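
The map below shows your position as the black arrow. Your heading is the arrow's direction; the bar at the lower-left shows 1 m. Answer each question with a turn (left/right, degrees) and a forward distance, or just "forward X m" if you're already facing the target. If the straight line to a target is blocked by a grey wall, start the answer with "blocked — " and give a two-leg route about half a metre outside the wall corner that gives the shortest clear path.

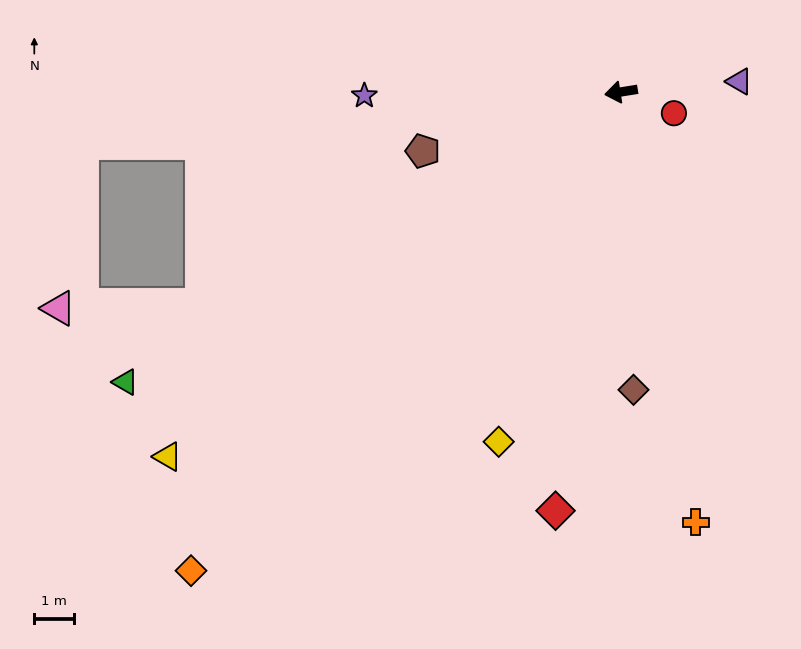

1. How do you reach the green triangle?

turn left 21°, forward 14.6 m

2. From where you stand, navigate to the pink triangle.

blocked — turn left 18°, forward 12.0 m, then turn right 25°, forward 3.6 m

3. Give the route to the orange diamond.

turn left 39°, forward 16.4 m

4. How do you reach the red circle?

turn left 149°, forward 1.4 m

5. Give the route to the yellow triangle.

turn left 30°, forward 14.8 m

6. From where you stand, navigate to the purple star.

turn right 8°, forward 6.5 m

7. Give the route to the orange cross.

turn left 91°, forward 11.1 m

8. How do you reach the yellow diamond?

turn left 62°, forward 9.4 m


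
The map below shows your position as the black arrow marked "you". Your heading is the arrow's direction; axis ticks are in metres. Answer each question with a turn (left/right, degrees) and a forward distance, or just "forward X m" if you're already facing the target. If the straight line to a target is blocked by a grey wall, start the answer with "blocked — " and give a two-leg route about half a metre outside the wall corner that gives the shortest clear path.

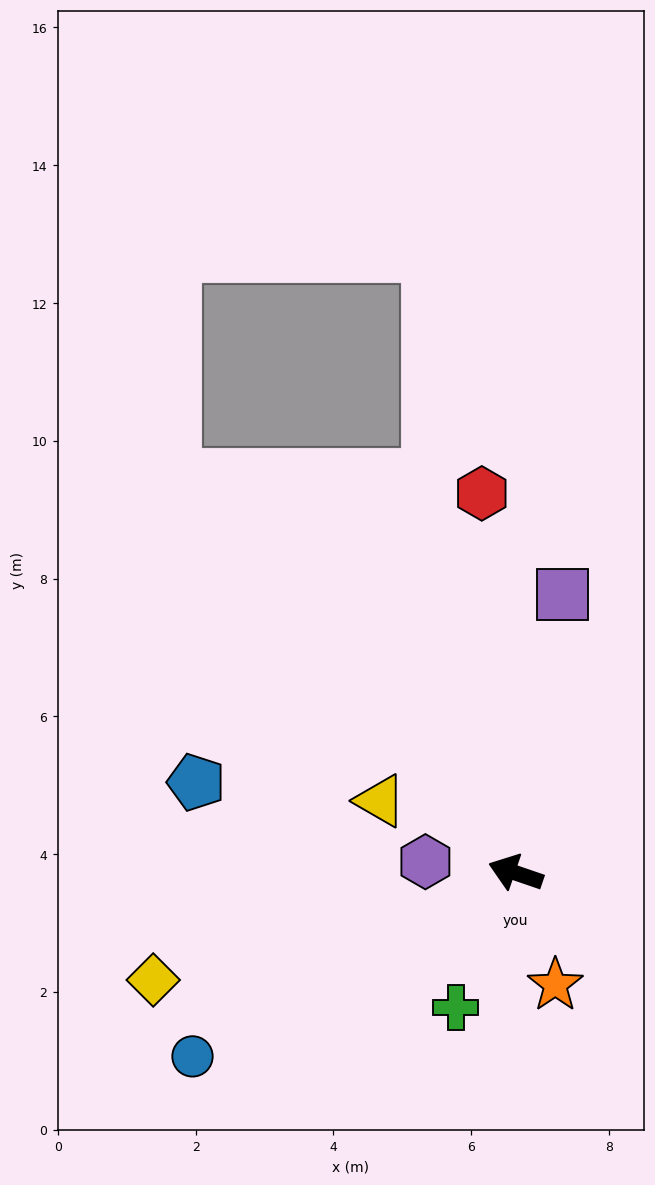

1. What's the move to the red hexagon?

turn right 66°, forward 5.5 m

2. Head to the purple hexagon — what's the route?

turn left 12°, forward 1.3 m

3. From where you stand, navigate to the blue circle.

turn left 49°, forward 5.4 m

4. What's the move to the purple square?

turn right 81°, forward 4.1 m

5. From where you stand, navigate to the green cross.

turn left 85°, forward 2.1 m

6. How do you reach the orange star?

turn left 128°, forward 1.7 m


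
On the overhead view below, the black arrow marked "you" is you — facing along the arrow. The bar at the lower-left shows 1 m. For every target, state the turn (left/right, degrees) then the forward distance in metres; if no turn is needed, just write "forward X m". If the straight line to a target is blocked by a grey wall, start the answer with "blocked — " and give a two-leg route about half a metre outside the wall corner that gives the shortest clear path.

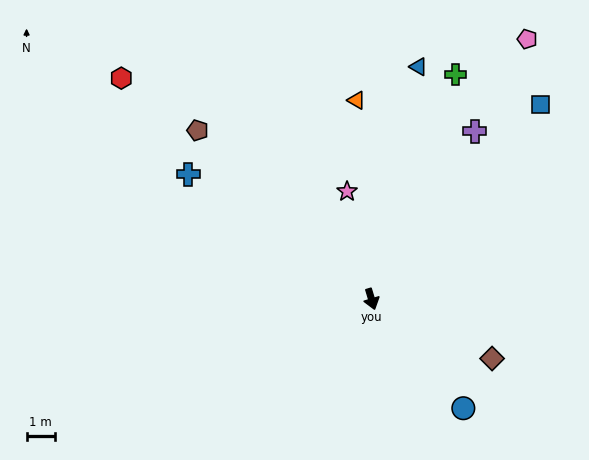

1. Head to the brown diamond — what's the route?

turn left 47°, forward 4.7 m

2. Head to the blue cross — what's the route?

turn right 141°, forward 7.8 m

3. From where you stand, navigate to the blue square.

turn left 122°, forward 9.0 m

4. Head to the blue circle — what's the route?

turn left 23°, forward 5.0 m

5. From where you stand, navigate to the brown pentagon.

turn right 151°, forward 8.5 m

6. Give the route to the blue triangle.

turn left 152°, forward 8.3 m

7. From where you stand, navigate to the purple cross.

turn left 132°, forward 6.9 m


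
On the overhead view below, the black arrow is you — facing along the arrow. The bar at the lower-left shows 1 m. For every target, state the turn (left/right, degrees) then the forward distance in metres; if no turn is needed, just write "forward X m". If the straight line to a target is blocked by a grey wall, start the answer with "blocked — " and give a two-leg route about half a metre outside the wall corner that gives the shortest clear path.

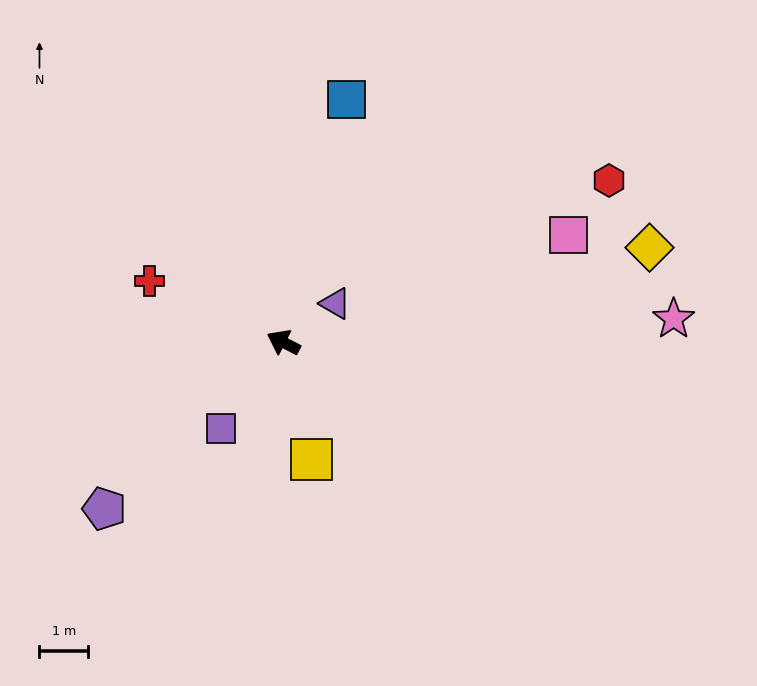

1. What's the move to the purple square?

turn left 81°, forward 2.2 m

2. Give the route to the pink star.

turn right 149°, forward 8.0 m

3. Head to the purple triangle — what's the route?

turn right 116°, forward 1.3 m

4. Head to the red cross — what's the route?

turn left 3°, forward 3.0 m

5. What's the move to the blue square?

turn right 77°, forward 5.1 m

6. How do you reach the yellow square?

turn left 131°, forward 2.5 m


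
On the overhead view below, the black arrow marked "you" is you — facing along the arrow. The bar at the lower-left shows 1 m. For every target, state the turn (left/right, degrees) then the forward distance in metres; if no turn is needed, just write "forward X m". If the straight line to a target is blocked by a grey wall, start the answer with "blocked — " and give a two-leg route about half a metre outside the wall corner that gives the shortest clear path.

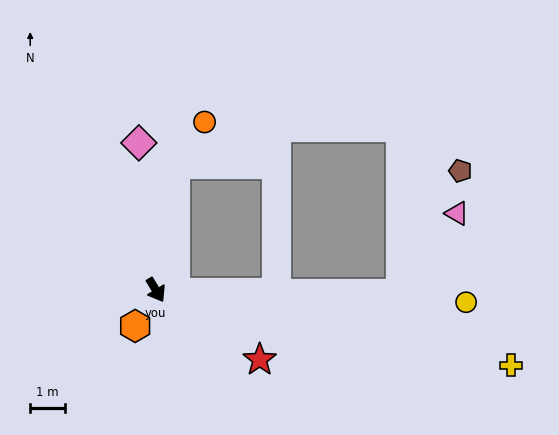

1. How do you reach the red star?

turn left 25°, forward 3.6 m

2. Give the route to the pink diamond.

turn left 155°, forward 4.3 m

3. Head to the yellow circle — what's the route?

turn left 56°, forward 8.9 m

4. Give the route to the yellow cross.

turn left 47°, forward 10.4 m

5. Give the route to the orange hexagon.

turn right 61°, forward 1.2 m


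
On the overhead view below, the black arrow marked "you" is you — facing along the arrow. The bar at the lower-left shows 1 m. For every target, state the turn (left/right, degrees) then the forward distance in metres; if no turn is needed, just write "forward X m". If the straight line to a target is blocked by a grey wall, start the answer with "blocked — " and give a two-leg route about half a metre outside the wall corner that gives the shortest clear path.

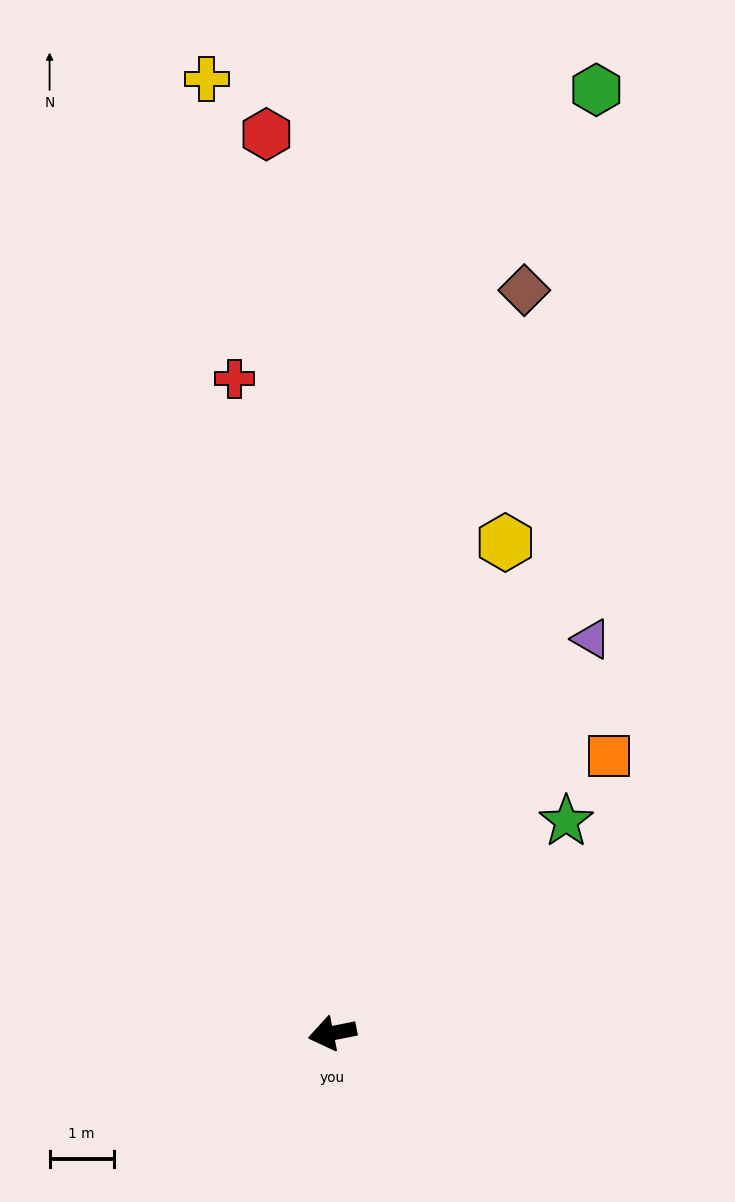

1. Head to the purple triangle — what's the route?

turn right 135°, forward 7.3 m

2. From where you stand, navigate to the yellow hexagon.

turn right 121°, forward 8.1 m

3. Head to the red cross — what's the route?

turn right 93°, forward 10.3 m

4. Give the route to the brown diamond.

turn right 116°, forward 11.9 m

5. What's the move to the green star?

turn right 149°, forward 4.9 m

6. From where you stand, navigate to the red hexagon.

turn right 97°, forward 14.0 m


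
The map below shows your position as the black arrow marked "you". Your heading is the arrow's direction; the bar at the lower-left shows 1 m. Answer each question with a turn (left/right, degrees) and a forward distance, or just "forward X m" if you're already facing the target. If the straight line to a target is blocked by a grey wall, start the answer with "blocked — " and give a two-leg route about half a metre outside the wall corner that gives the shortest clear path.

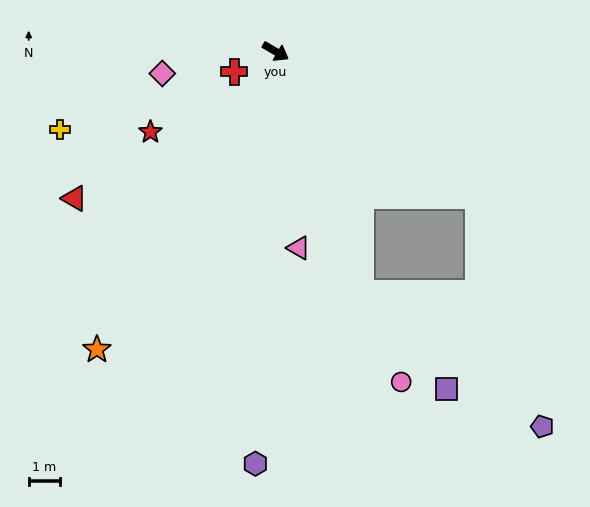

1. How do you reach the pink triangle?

turn right 53°, forward 6.4 m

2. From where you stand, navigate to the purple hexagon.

turn right 63°, forward 13.3 m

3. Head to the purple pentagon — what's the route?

blocked — turn right 40°, forward 8.3 m, then turn left 34°, forward 7.3 m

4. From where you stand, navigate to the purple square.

blocked — turn right 40°, forward 8.3 m, then turn left 22°, forward 4.2 m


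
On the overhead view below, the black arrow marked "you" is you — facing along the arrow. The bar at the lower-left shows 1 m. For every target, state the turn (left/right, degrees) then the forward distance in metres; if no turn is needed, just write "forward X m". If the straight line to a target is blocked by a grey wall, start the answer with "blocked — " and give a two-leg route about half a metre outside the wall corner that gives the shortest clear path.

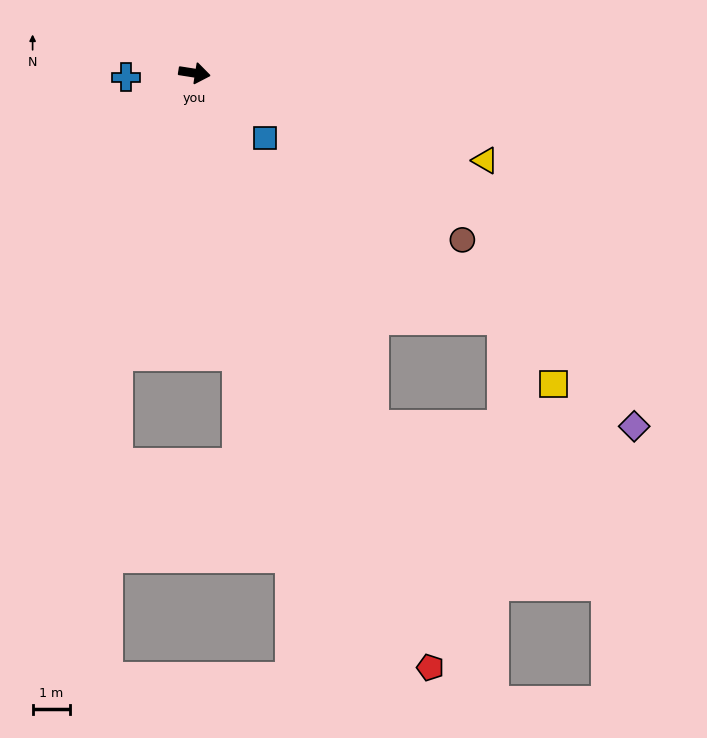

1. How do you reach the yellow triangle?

turn right 8°, forward 8.1 m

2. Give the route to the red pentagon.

turn right 59°, forward 17.0 m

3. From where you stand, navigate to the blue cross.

turn right 168°, forward 1.8 m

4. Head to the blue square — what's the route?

turn right 34°, forward 2.6 m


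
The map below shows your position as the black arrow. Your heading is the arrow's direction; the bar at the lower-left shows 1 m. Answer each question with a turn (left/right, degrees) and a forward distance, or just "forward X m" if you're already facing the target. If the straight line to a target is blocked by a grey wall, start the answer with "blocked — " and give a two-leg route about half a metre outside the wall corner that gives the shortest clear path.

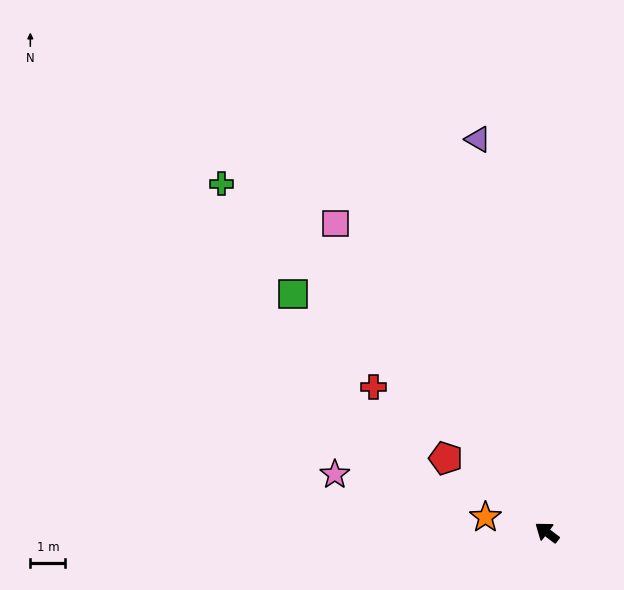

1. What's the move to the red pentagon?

forward 3.6 m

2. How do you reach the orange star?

turn left 23°, forward 1.8 m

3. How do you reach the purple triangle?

turn right 43°, forward 11.4 m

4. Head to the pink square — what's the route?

turn right 18°, forward 10.7 m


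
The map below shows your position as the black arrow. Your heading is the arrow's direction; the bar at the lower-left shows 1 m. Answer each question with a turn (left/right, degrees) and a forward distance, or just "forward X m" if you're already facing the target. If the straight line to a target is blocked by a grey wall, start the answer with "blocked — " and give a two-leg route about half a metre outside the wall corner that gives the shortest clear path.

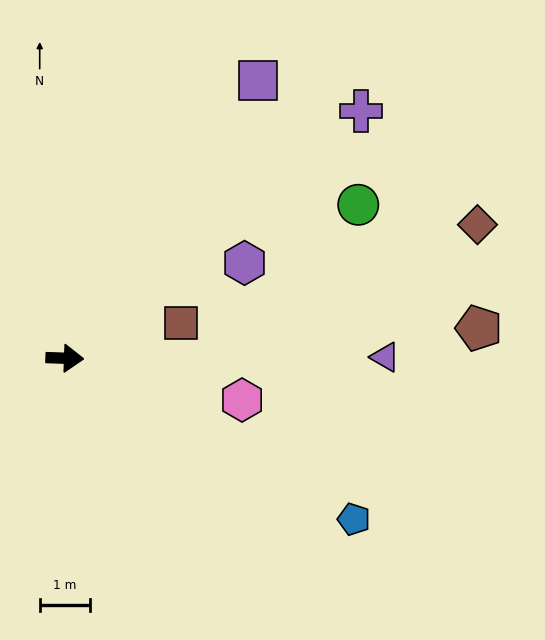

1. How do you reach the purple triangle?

turn left 2°, forward 6.4 m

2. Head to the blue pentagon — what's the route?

turn right 27°, forward 6.6 m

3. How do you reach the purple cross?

turn left 42°, forward 7.7 m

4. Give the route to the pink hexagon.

turn right 11°, forward 3.6 m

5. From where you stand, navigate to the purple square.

turn left 57°, forward 6.8 m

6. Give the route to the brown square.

turn left 19°, forward 2.4 m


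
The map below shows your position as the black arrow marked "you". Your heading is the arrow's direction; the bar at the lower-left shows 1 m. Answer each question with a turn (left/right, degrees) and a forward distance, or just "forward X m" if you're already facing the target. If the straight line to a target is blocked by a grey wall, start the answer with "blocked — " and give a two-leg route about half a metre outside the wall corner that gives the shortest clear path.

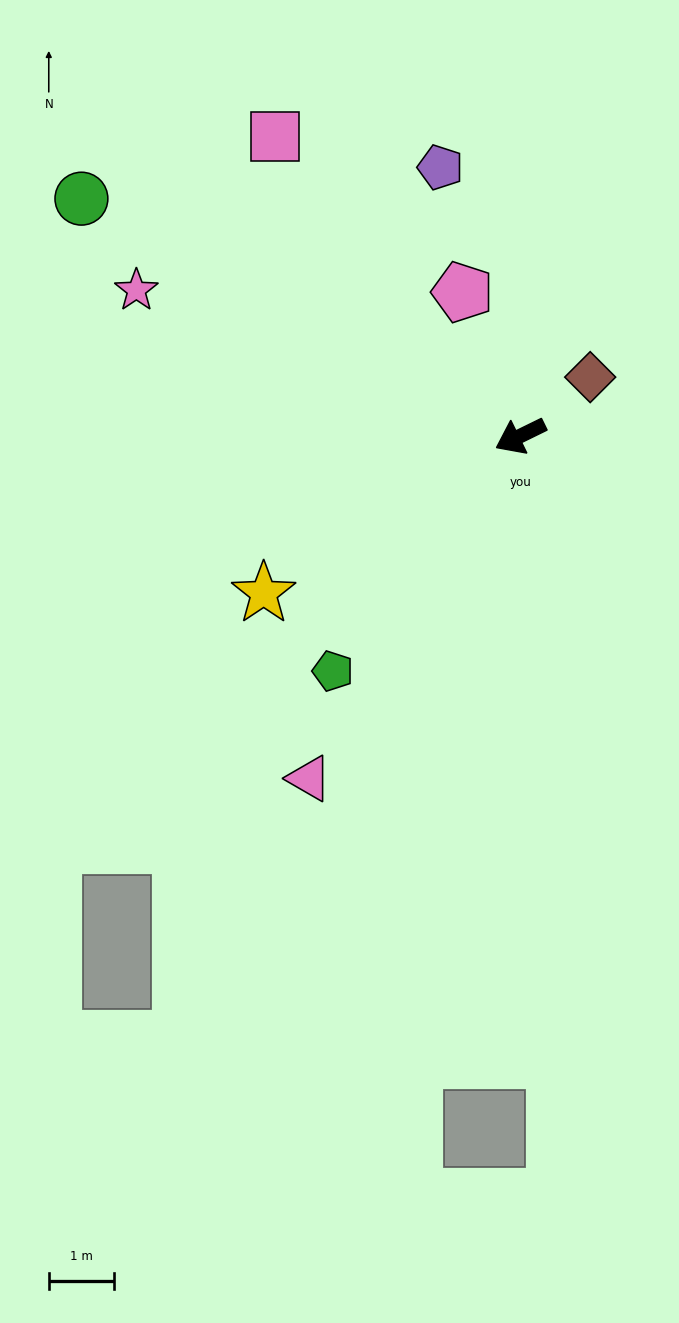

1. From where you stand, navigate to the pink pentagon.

turn right 94°, forward 2.4 m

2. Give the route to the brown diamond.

turn right 166°, forward 1.4 m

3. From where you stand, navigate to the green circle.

turn right 54°, forward 7.6 m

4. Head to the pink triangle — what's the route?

turn left 32°, forward 6.1 m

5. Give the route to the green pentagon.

turn left 25°, forward 4.6 m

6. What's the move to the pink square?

turn right 77°, forward 5.9 m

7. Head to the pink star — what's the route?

turn right 47°, forward 6.3 m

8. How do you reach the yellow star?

turn left 5°, forward 4.6 m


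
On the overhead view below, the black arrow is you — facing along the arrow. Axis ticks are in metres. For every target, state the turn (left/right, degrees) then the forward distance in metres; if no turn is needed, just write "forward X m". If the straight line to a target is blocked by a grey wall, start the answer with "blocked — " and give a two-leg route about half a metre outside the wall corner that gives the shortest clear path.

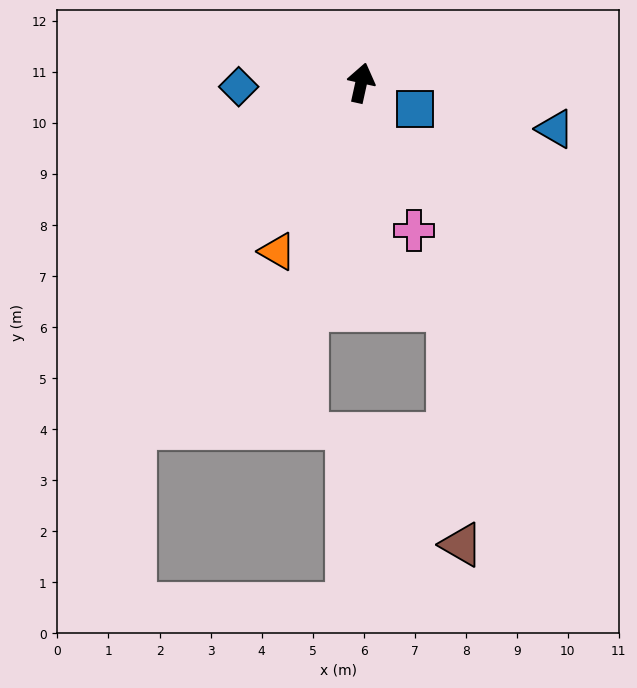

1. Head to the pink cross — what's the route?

turn right 148°, forward 3.1 m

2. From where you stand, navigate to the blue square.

turn right 103°, forward 1.2 m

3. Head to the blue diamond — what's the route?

turn left 104°, forward 2.4 m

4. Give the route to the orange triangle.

turn left 166°, forward 3.7 m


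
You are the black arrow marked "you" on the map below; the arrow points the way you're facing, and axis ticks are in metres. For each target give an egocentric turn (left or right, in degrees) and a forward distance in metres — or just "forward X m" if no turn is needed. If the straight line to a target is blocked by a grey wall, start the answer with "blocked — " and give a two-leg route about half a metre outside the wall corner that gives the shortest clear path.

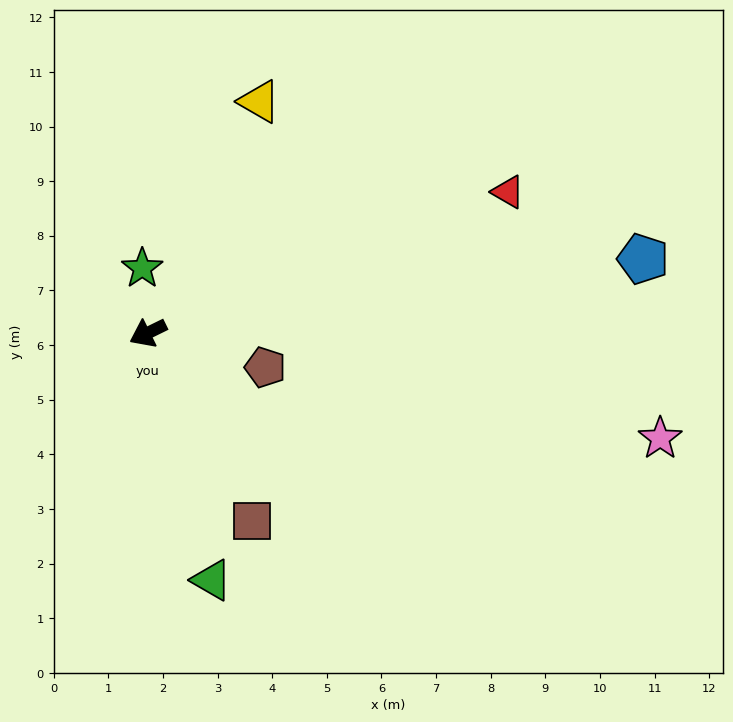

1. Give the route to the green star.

turn right 111°, forward 1.2 m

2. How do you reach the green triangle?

turn left 78°, forward 4.7 m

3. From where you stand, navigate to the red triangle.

turn left 175°, forward 7.1 m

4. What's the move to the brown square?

turn left 93°, forward 3.9 m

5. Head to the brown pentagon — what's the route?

turn left 138°, forward 2.2 m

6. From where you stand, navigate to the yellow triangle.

turn right 142°, forward 4.7 m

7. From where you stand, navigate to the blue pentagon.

turn left 162°, forward 9.2 m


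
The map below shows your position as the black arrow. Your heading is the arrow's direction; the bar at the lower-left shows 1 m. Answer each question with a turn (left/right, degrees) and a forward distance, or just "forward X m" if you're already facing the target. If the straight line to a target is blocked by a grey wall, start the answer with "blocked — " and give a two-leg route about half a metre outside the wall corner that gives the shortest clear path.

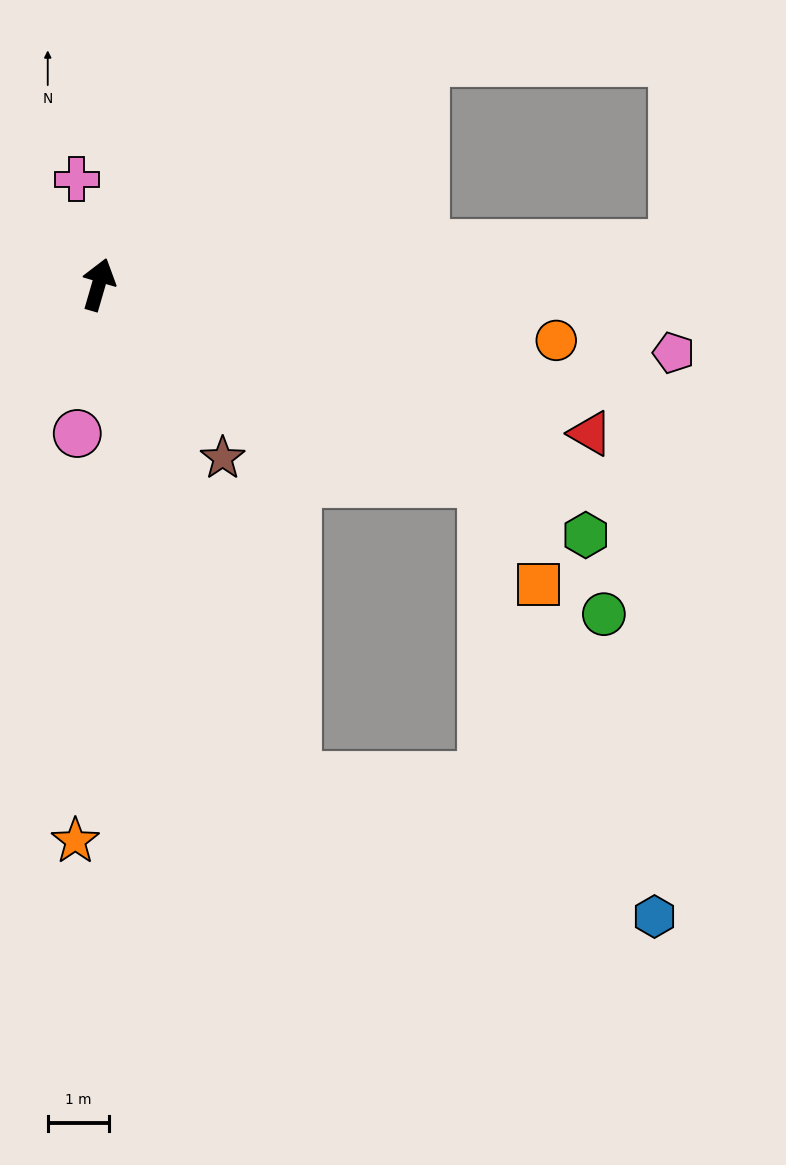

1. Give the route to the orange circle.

turn right 81°, forward 7.5 m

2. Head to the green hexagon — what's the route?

turn right 101°, forward 9.0 m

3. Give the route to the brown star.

turn right 128°, forward 3.5 m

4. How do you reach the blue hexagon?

blocked — turn right 142°, forward 8.7 m, then turn left 47°, forward 6.3 m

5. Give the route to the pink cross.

turn left 28°, forward 1.8 m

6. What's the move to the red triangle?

turn right 91°, forward 8.4 m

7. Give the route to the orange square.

blocked — turn right 101°, forward 7.1 m, then turn right 35°, forward 1.9 m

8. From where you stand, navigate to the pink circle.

turn right 172°, forward 2.5 m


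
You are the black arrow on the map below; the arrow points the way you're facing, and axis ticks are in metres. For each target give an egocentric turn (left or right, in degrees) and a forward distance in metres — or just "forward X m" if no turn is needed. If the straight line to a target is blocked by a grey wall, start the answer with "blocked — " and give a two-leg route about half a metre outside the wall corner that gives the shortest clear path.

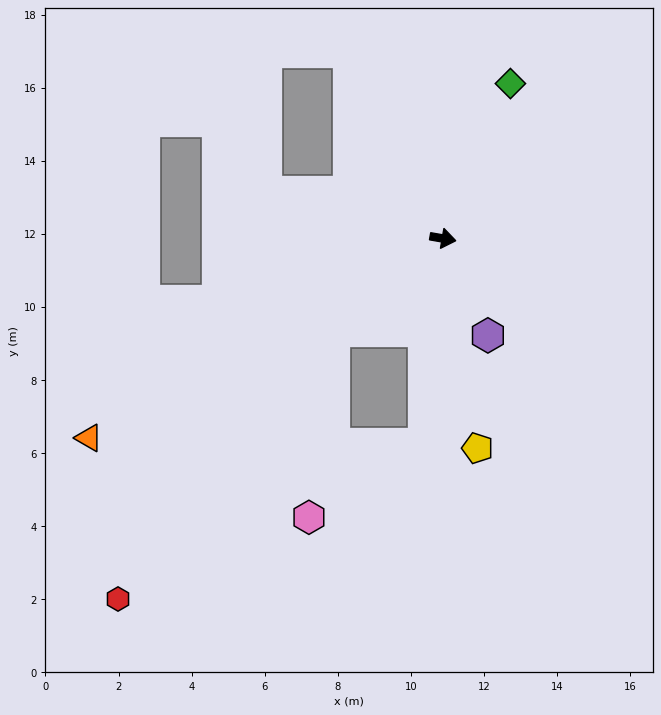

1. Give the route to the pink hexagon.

blocked — turn right 130°, forward 3.9 m, then turn left 42°, forward 5.1 m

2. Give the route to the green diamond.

turn left 76°, forward 4.6 m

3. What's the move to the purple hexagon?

turn right 55°, forward 2.9 m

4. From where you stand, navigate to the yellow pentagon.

turn right 71°, forward 5.8 m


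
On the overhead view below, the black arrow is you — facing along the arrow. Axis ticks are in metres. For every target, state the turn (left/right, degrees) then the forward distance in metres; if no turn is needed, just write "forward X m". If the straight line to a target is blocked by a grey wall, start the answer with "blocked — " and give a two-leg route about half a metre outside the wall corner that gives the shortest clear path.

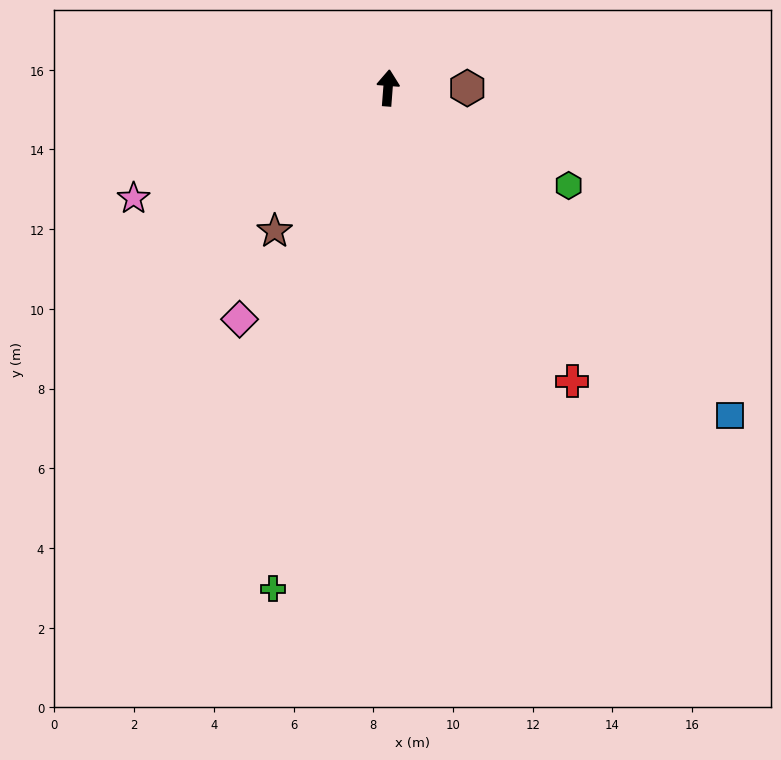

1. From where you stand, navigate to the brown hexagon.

turn right 86°, forward 2.0 m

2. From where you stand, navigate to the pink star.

turn left 118°, forward 7.0 m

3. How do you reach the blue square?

turn right 129°, forward 11.9 m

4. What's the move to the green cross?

turn left 171°, forward 12.9 m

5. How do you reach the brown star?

turn left 146°, forward 4.6 m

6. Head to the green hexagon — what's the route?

turn right 114°, forward 5.2 m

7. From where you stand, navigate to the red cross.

turn right 143°, forward 8.7 m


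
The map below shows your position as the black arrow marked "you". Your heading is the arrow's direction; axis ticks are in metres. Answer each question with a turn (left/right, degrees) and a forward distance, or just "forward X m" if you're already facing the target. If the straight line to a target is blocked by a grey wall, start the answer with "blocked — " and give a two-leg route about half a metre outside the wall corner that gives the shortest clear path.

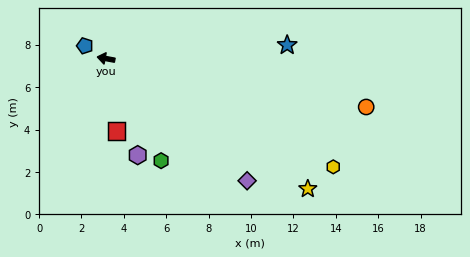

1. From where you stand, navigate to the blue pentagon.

turn right 21°, forward 1.2 m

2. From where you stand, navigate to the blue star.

turn right 165°, forward 8.6 m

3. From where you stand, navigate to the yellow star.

turn left 158°, forward 11.3 m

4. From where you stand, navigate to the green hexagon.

turn left 129°, forward 5.5 m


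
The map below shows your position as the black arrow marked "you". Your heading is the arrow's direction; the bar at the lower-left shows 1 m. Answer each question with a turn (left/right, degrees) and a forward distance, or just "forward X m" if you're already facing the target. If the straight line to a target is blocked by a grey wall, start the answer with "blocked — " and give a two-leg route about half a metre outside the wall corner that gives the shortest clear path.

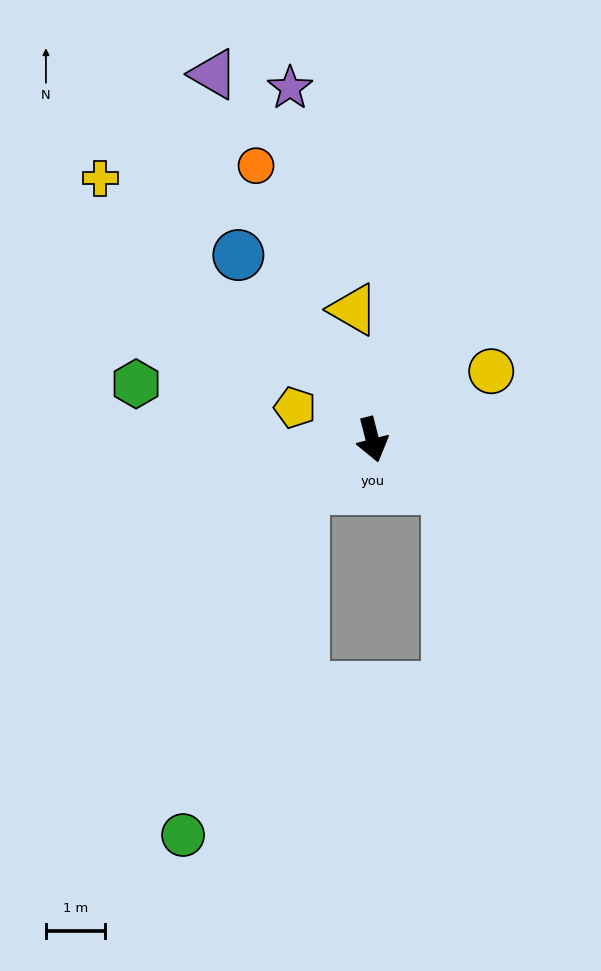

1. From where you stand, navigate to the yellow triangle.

turn left 174°, forward 2.2 m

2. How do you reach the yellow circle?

turn left 106°, forward 2.3 m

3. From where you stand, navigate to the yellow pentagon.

turn right 127°, forward 1.4 m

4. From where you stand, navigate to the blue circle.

turn right 158°, forward 3.9 m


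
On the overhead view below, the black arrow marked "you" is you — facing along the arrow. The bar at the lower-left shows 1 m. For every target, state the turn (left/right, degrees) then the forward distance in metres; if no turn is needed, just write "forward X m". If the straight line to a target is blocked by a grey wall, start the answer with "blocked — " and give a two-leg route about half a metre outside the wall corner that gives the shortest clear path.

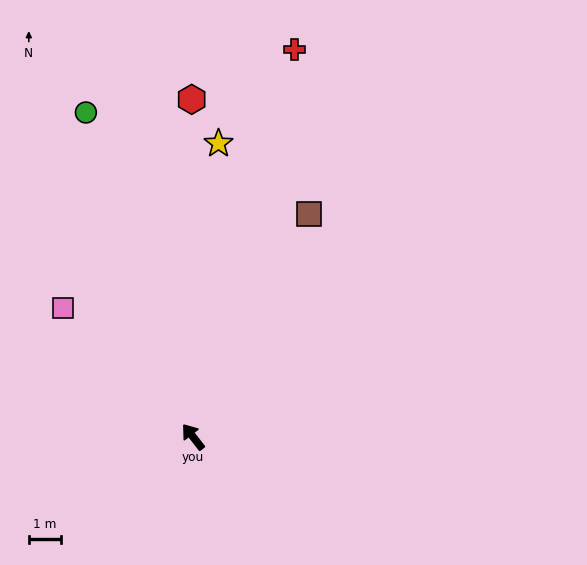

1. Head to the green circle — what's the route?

turn right 20°, forward 10.7 m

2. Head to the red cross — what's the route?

turn right 53°, forward 12.5 m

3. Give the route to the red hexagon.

turn right 38°, forward 10.6 m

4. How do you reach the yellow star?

turn right 43°, forward 9.2 m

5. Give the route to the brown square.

turn right 66°, forward 7.9 m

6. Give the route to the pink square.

turn left 7°, forward 5.7 m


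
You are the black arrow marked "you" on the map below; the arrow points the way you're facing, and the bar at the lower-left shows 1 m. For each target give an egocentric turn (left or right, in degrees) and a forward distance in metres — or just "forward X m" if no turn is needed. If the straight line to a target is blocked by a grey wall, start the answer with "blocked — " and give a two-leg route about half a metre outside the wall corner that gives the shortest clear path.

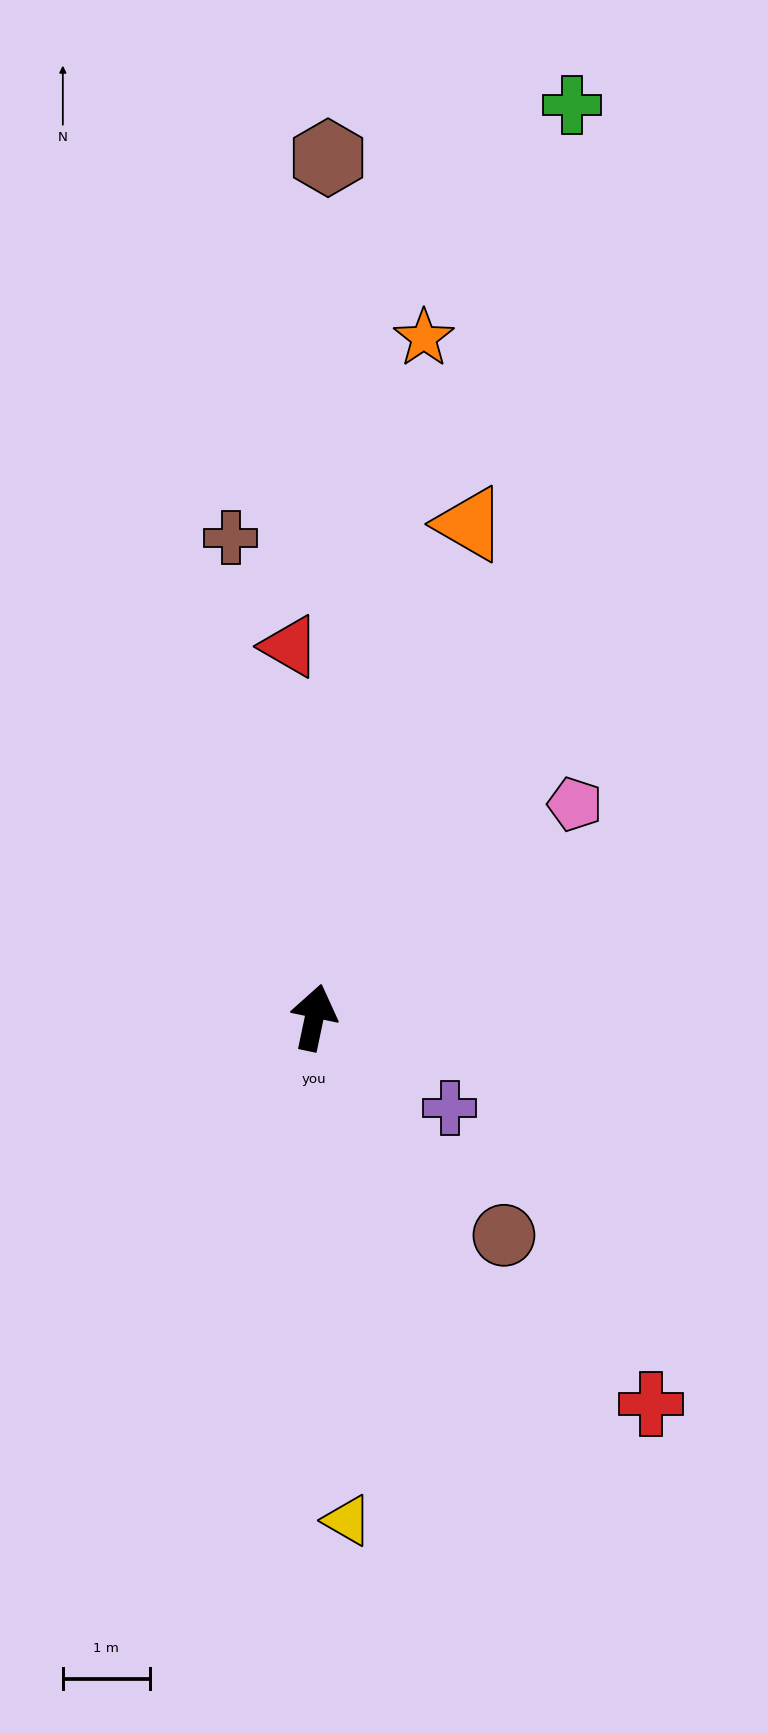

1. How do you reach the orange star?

turn left 3°, forward 7.9 m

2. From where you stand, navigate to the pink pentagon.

turn right 39°, forward 3.9 m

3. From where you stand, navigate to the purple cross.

turn right 112°, forward 1.9 m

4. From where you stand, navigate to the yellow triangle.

turn right 164°, forward 5.8 m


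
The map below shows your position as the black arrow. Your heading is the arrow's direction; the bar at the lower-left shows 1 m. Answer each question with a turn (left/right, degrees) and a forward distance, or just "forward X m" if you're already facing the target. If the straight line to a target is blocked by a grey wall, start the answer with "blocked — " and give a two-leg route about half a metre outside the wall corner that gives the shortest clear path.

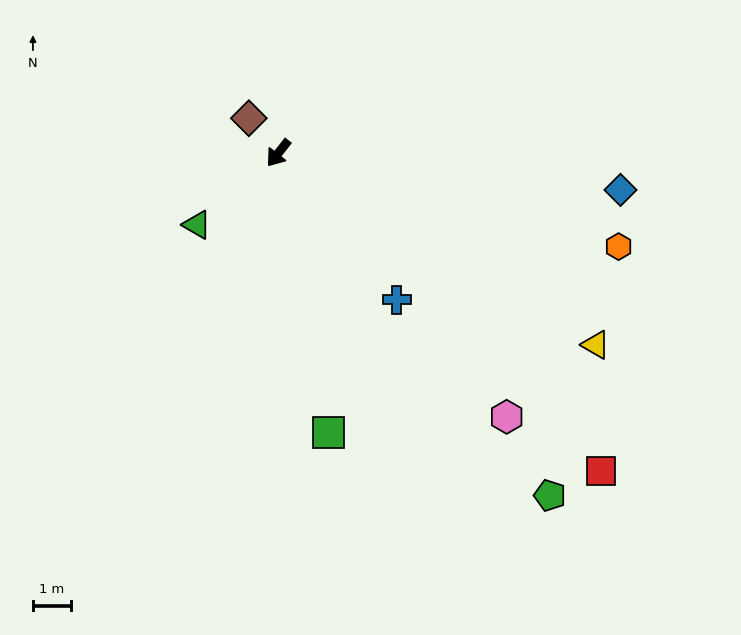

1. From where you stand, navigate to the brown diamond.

turn right 102°, forward 1.2 m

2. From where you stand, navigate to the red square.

turn left 84°, forward 12.1 m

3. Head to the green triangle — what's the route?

turn right 10°, forward 2.9 m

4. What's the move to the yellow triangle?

turn left 97°, forward 9.9 m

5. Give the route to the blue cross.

turn left 77°, forward 5.0 m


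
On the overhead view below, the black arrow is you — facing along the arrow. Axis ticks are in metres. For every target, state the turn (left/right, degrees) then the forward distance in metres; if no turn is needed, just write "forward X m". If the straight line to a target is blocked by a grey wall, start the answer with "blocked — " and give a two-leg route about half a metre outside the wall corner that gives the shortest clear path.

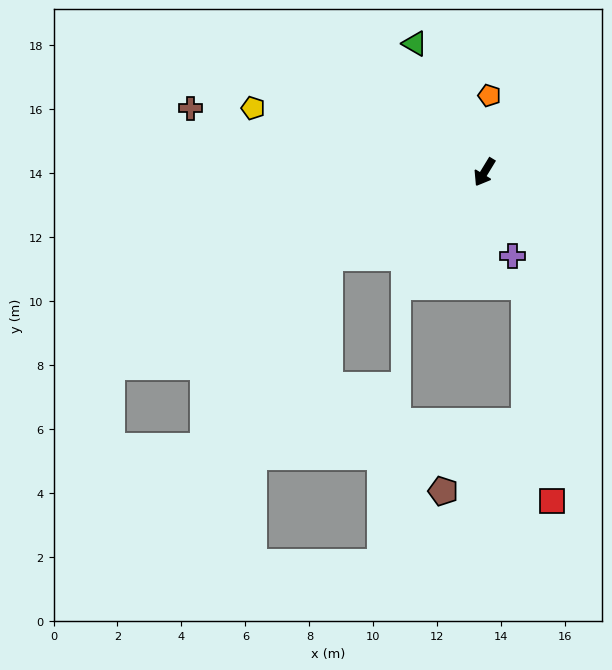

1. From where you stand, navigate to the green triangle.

turn right 120°, forward 4.6 m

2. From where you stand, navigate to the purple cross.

turn left 50°, forward 2.8 m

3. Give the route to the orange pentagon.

turn right 152°, forward 2.4 m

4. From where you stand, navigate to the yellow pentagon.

turn right 74°, forward 7.5 m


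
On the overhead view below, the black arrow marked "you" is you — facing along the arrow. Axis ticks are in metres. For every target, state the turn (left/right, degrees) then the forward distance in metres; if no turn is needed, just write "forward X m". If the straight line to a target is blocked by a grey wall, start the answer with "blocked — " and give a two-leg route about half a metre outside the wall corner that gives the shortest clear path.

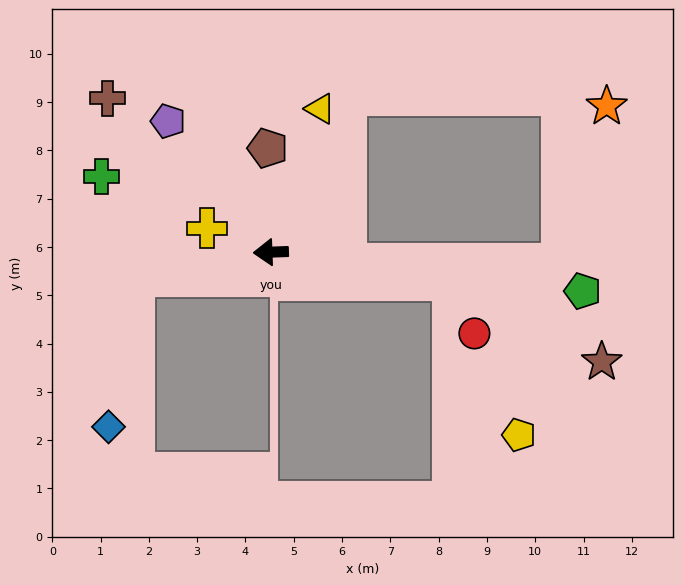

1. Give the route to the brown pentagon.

turn right 90°, forward 2.2 m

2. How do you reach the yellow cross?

turn right 23°, forward 1.4 m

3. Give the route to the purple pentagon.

turn right 54°, forward 3.4 m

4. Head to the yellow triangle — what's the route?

turn right 111°, forward 3.1 m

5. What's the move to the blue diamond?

blocked — turn left 8°, forward 2.9 m, then turn left 70°, forward 3.2 m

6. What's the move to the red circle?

blocked — turn left 169°, forward 3.8 m, then turn right 59°, forward 1.2 m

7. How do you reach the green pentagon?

turn left 171°, forward 6.5 m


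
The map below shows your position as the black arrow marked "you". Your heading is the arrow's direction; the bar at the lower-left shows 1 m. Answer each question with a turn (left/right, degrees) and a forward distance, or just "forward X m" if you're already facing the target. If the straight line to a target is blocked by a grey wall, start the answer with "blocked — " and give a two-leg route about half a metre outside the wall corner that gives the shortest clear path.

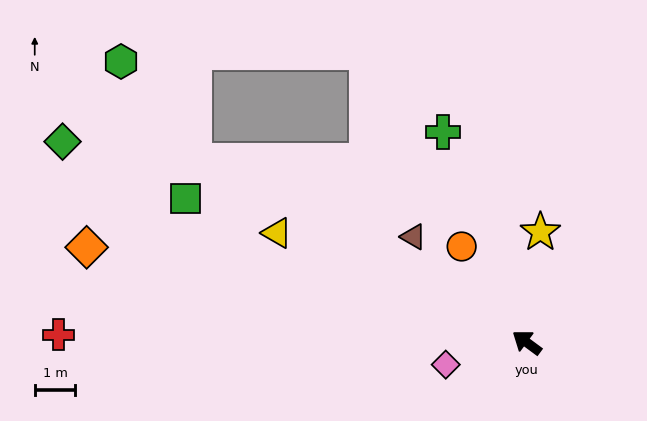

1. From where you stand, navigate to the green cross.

turn right 32°, forward 5.6 m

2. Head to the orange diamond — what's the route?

turn left 24°, forward 11.1 m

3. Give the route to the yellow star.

turn right 61°, forward 2.7 m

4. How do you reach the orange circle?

turn right 19°, forward 2.9 m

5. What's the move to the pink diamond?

turn left 52°, forward 2.1 m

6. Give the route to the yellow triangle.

turn left 13°, forward 6.7 m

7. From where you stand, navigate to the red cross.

turn left 35°, forward 11.5 m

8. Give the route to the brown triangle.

turn right 7°, forward 3.8 m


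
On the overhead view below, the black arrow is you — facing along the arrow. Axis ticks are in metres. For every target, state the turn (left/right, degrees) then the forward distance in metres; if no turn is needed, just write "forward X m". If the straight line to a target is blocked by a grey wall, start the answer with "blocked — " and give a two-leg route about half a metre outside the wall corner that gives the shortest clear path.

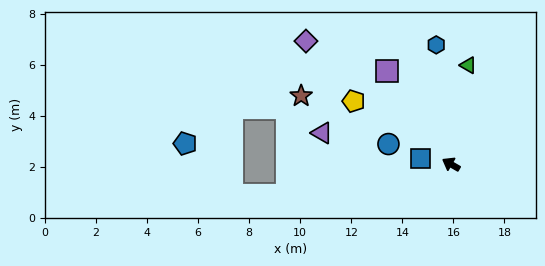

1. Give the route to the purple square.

turn right 26°, forward 4.4 m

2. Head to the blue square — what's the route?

turn left 20°, forward 1.2 m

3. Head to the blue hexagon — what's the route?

turn right 53°, forward 4.7 m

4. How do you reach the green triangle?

turn right 70°, forward 3.9 m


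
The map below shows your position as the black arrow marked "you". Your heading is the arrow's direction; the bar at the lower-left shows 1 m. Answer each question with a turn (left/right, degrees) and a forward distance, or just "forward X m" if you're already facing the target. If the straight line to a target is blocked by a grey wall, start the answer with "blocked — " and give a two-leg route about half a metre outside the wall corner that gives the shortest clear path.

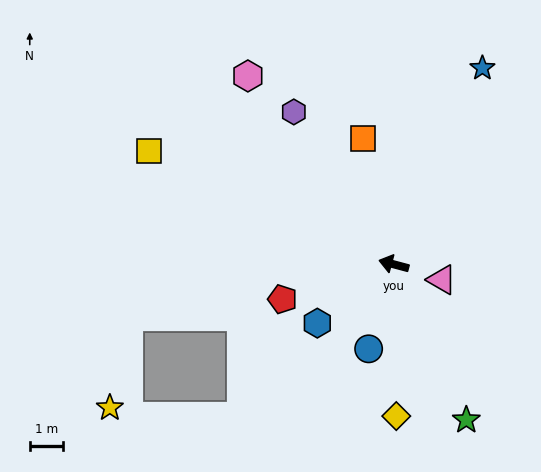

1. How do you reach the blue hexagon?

turn left 52°, forward 2.9 m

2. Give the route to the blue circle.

turn left 88°, forward 2.6 m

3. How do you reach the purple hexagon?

turn right 42°, forward 5.4 m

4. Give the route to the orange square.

turn right 61°, forward 3.9 m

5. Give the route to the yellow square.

turn right 10°, forward 8.0 m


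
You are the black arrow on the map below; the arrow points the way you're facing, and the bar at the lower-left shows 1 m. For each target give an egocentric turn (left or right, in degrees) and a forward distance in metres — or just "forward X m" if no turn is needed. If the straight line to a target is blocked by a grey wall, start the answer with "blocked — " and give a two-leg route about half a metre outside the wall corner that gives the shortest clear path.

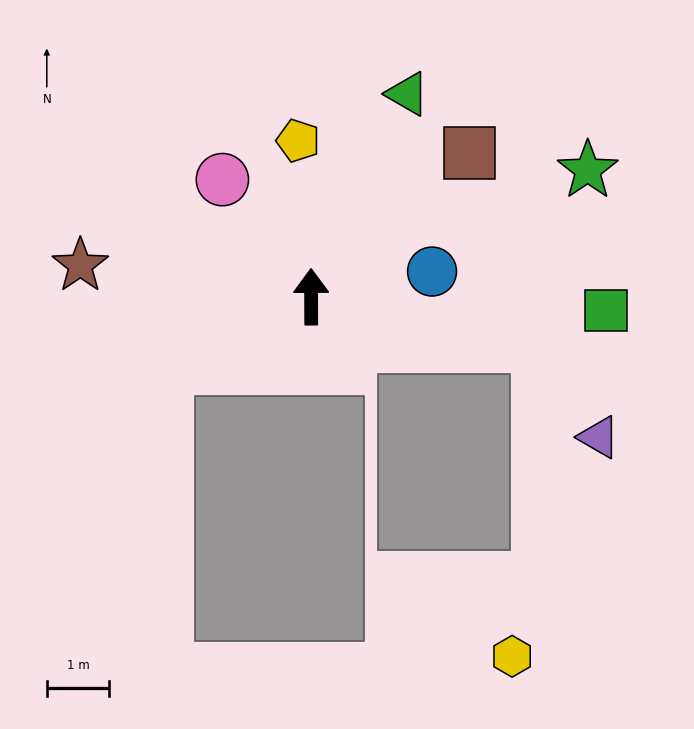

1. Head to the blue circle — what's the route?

turn right 78°, forward 2.0 m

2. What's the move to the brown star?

turn left 82°, forward 3.7 m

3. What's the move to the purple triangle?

blocked — turn right 102°, forward 3.7 m, then turn right 45°, forward 1.8 m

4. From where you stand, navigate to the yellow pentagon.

turn left 5°, forward 2.5 m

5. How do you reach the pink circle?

turn left 37°, forward 2.4 m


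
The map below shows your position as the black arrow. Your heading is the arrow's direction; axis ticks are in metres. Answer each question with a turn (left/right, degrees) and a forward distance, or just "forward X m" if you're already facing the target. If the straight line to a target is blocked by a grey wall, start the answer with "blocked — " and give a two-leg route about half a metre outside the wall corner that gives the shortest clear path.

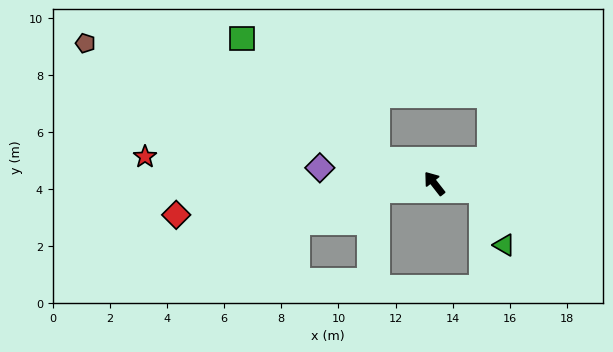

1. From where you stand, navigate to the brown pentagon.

turn left 30°, forward 13.2 m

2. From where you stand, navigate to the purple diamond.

turn left 44°, forward 4.0 m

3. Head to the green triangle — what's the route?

blocked — turn right 137°, forward 1.7 m, then turn right 58°, forward 2.1 m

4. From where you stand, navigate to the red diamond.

turn left 59°, forward 9.1 m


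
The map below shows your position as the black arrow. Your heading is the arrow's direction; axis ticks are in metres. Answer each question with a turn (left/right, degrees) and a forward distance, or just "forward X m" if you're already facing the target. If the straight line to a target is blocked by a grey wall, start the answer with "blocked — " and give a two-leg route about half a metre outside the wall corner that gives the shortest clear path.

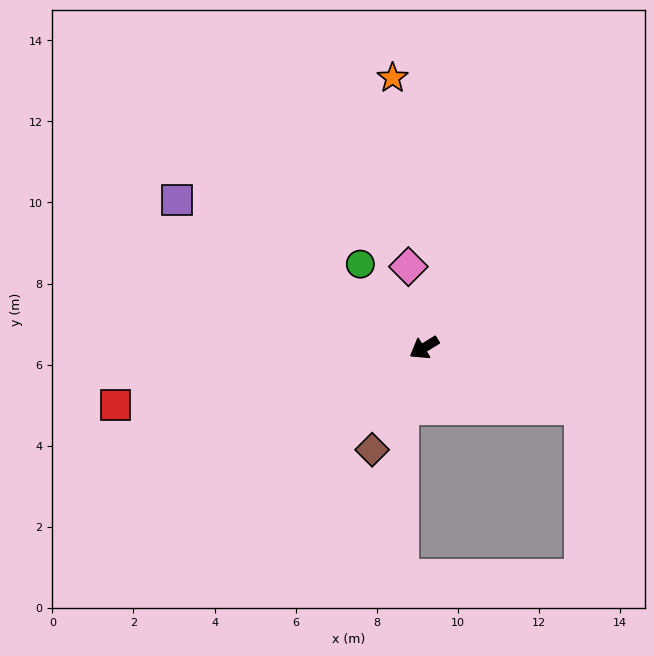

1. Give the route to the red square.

turn right 21°, forward 7.7 m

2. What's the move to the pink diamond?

turn right 110°, forward 2.0 m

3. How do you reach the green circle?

turn right 84°, forward 2.6 m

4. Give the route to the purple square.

turn right 62°, forward 7.1 m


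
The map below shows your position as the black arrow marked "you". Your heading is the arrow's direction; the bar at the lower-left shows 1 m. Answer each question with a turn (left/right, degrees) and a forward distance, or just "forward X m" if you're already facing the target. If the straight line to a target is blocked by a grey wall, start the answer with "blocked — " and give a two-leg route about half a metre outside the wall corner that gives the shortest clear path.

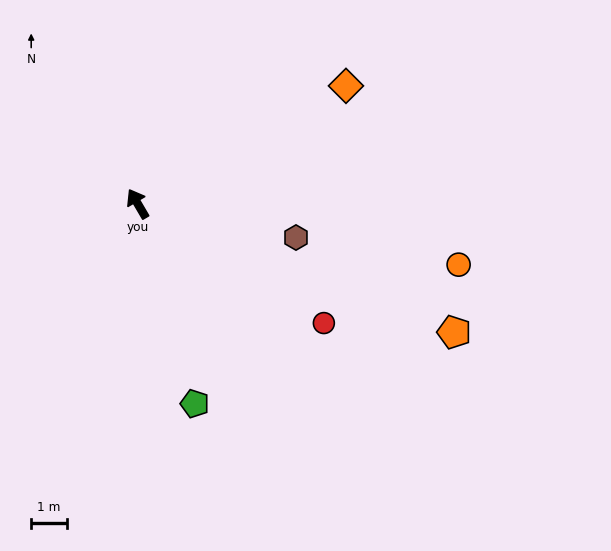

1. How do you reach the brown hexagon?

turn right 132°, forward 4.5 m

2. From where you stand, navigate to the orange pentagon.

turn right 142°, forward 9.5 m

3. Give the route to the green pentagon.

turn left 166°, forward 5.8 m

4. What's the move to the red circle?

turn right 153°, forward 6.2 m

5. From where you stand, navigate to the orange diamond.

turn right 91°, forward 6.7 m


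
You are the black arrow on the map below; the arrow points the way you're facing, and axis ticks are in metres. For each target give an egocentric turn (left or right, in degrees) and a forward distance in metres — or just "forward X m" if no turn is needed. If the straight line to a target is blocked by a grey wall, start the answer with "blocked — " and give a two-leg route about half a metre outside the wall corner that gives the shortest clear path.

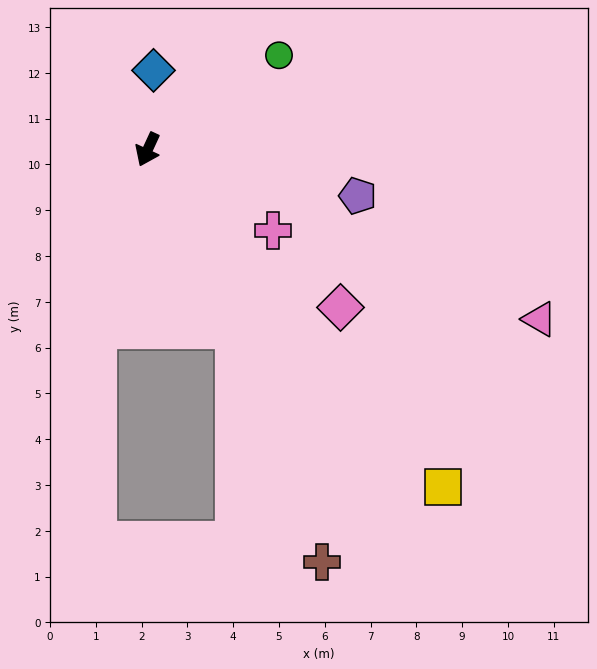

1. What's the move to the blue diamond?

turn right 159°, forward 1.7 m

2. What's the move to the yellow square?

turn left 66°, forward 9.8 m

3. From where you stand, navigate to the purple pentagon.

turn left 102°, forward 4.7 m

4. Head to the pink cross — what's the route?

turn left 82°, forward 3.3 m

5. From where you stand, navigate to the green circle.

turn left 150°, forward 3.5 m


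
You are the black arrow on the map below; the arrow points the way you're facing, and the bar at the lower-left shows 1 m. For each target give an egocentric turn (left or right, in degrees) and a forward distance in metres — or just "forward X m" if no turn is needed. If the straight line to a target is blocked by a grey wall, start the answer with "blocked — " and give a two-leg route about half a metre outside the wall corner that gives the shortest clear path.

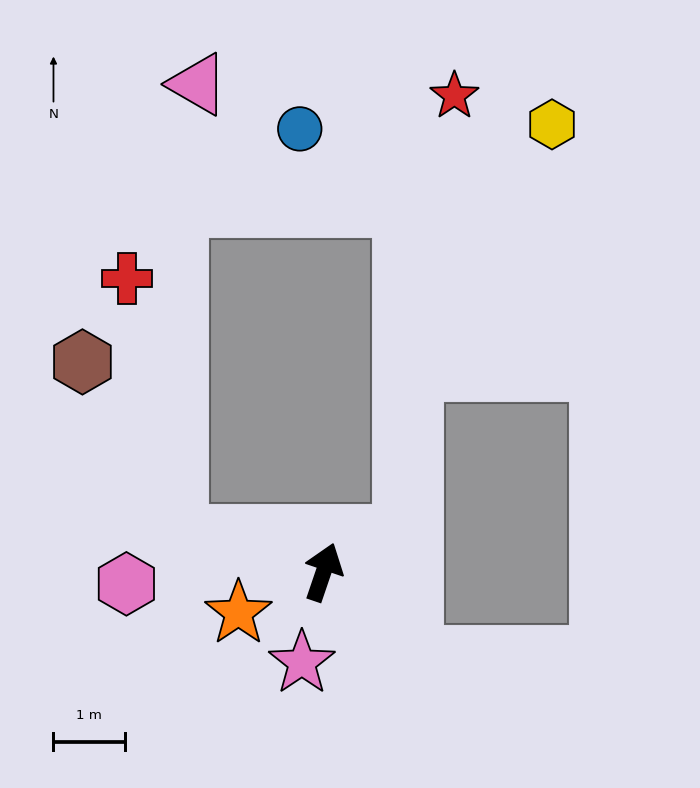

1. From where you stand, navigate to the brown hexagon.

blocked — turn left 94°, forward 2.1 m, then turn right 46°, forward 2.8 m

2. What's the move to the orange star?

turn left 134°, forward 1.3 m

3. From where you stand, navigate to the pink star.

turn right 175°, forward 1.3 m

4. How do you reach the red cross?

blocked — turn left 94°, forward 2.1 m, then turn right 64°, forward 3.7 m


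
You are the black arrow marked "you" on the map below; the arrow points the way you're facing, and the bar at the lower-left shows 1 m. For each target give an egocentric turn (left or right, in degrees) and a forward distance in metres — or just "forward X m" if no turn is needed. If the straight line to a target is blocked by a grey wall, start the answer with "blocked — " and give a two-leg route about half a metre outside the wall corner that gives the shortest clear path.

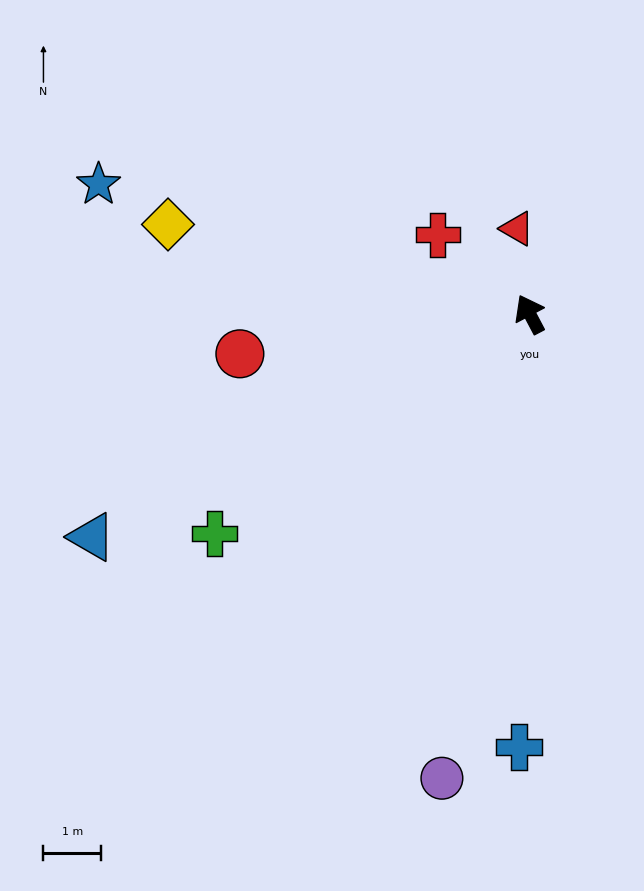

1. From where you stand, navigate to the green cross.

turn left 97°, forward 6.7 m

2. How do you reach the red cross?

turn left 21°, forward 2.1 m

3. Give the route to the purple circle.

turn left 141°, forward 8.2 m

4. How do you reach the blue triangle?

turn left 89°, forward 8.5 m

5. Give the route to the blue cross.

turn left 151°, forward 7.5 m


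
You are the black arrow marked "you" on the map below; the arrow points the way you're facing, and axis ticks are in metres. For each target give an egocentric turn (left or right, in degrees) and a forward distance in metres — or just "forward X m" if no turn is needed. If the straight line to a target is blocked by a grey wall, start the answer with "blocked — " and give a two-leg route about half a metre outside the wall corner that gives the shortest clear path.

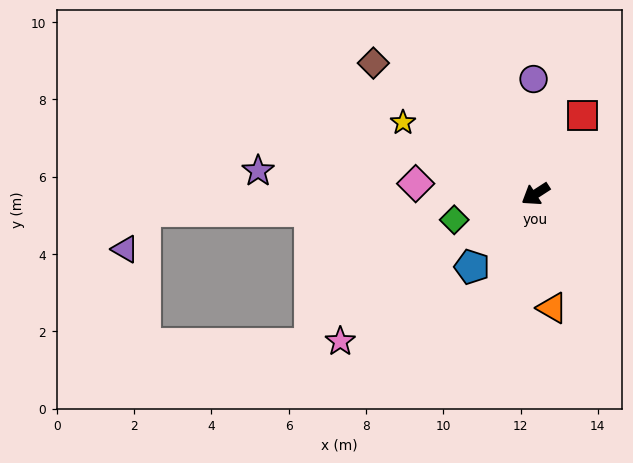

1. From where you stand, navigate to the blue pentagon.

turn left 16°, forward 2.5 m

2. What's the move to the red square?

turn right 154°, forward 2.4 m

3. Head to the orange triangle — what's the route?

turn left 65°, forward 3.0 m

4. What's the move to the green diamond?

turn right 15°, forward 2.2 m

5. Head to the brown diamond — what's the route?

turn right 72°, forward 5.4 m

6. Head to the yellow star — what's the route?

turn right 61°, forward 3.9 m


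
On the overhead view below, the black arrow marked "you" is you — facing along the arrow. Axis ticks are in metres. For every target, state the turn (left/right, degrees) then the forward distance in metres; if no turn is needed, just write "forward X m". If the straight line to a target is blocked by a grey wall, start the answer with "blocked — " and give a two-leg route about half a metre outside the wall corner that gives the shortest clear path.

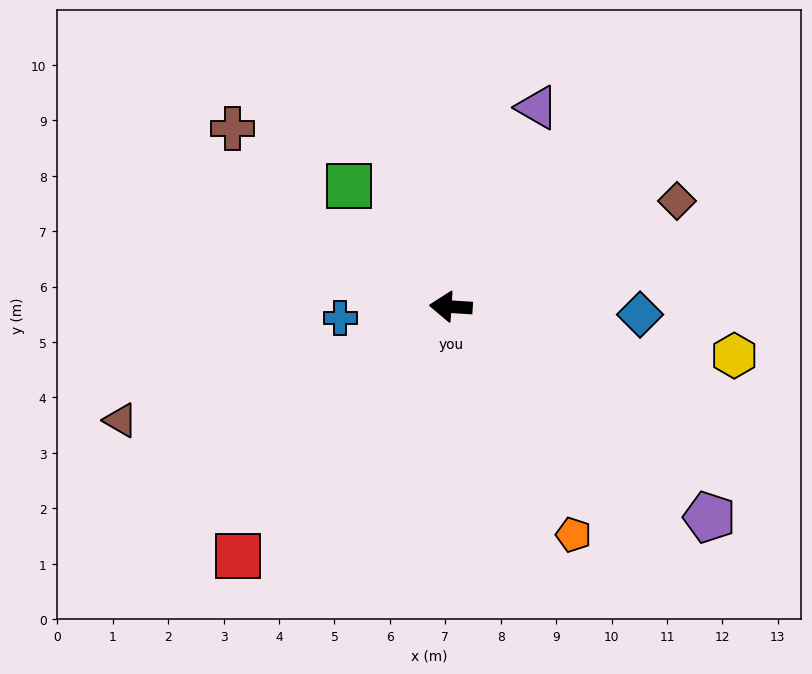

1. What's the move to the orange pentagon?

turn left 122°, forward 4.7 m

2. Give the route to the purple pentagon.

turn left 145°, forward 6.0 m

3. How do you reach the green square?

turn right 46°, forward 2.9 m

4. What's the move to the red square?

turn left 53°, forward 5.9 m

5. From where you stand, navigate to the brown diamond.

turn right 151°, forward 4.5 m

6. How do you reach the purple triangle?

turn right 110°, forward 3.9 m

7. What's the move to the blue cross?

turn left 10°, forward 2.0 m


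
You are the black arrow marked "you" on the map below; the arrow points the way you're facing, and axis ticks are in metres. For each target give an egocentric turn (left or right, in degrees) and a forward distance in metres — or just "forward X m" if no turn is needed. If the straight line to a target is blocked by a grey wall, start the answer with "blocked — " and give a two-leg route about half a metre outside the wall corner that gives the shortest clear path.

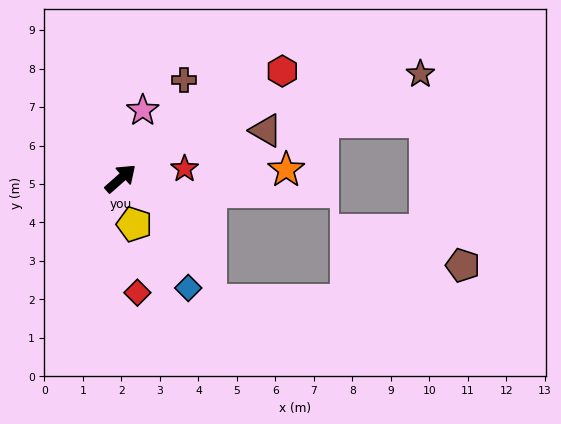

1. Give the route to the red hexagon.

turn right 8°, forward 5.0 m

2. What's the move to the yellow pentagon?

turn right 115°, forward 1.2 m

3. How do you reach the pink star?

turn left 30°, forward 1.9 m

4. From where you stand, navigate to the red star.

turn right 33°, forward 1.7 m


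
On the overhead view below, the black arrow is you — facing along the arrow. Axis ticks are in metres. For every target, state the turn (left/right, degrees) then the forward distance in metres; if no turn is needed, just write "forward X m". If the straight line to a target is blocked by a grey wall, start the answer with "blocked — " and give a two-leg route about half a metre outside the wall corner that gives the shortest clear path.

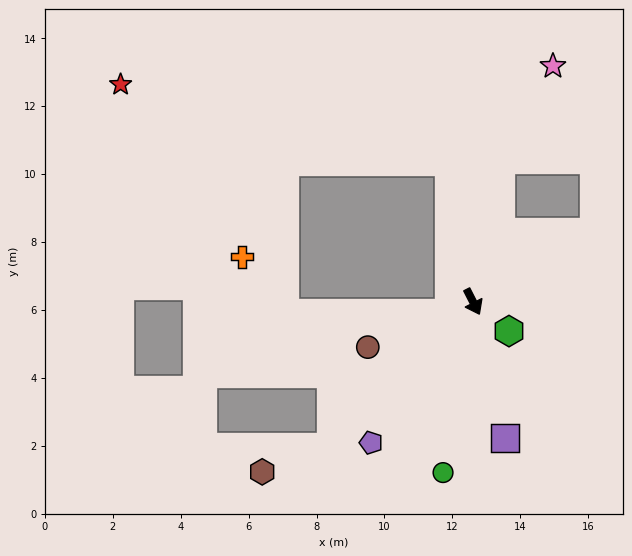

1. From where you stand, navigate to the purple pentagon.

turn right 63°, forward 5.1 m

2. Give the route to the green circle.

turn right 37°, forward 5.1 m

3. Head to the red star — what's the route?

blocked — turn left 162°, forward 4.2 m, then turn left 68°, forward 10.0 m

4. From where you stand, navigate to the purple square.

turn right 14°, forward 4.1 m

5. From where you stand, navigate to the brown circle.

turn right 94°, forward 3.4 m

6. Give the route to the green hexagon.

turn left 24°, forward 1.4 m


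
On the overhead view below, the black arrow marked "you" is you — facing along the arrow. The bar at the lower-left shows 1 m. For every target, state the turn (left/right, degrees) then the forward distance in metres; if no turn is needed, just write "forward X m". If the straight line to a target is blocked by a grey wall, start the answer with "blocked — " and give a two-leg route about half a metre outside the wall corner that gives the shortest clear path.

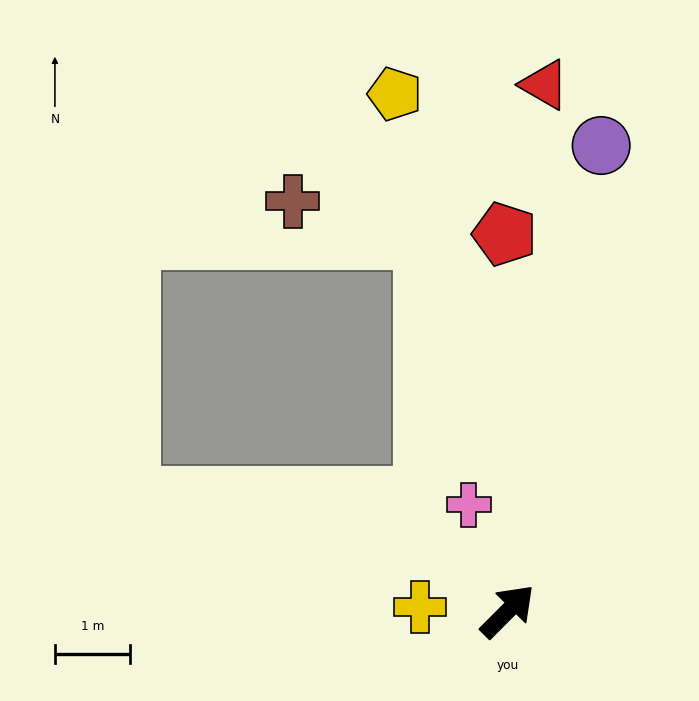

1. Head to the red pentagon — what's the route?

turn left 45°, forward 5.0 m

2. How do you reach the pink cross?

turn left 65°, forward 1.5 m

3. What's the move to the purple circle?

turn left 34°, forward 6.3 m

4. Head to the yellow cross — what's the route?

turn left 132°, forward 1.2 m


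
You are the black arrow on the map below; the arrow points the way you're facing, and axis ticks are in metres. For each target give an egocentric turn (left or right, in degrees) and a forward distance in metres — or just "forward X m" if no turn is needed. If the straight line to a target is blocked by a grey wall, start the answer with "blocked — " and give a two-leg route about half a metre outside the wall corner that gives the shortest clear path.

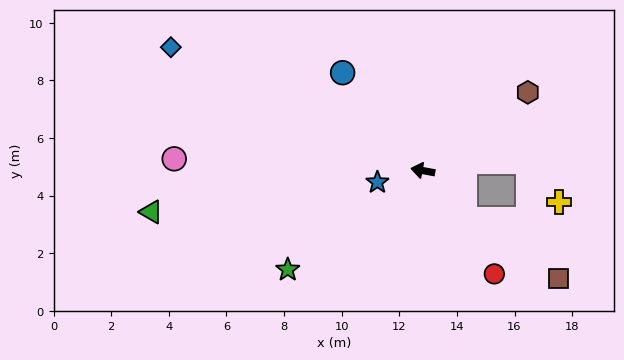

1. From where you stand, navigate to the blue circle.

turn right 40°, forward 4.4 m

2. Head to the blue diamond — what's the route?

turn right 16°, forward 9.7 m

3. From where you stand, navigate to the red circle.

turn left 135°, forward 4.4 m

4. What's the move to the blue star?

turn left 25°, forward 1.6 m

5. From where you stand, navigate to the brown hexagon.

turn right 133°, forward 4.5 m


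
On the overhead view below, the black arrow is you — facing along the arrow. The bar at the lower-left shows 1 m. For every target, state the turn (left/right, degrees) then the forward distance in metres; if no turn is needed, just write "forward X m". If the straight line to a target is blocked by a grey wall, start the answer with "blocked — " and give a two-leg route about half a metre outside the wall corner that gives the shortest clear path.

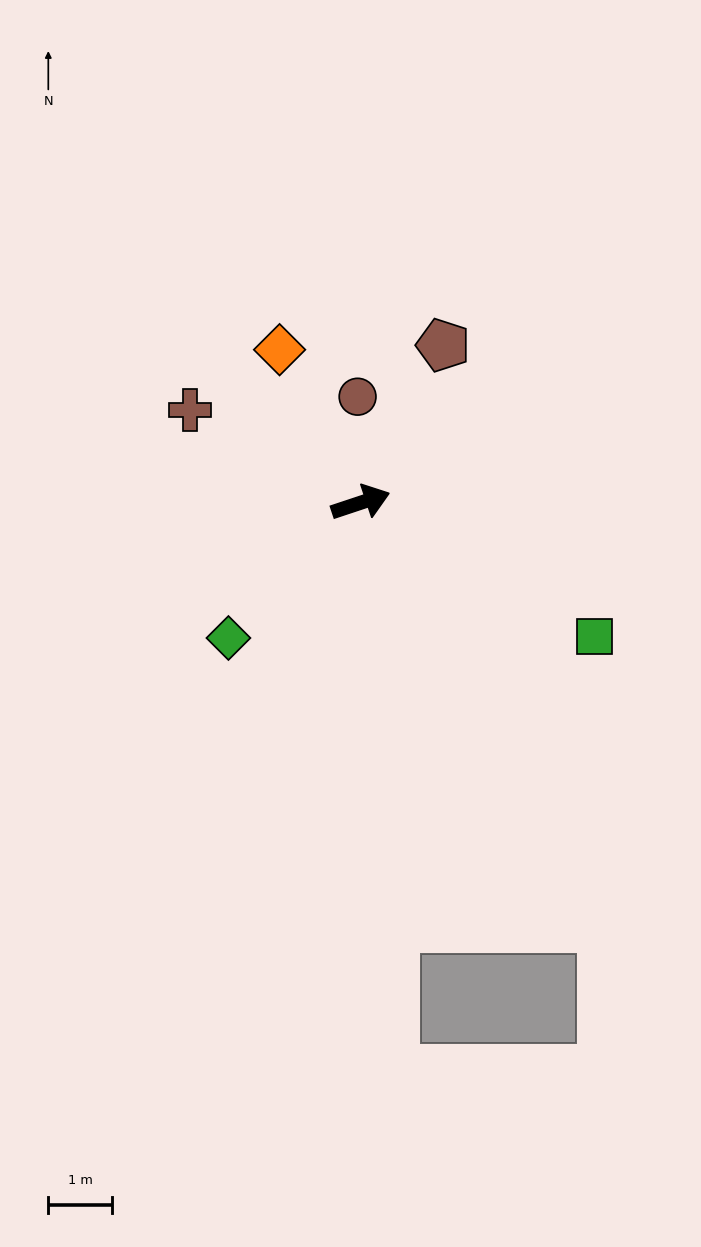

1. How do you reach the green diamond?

turn right 153°, forward 3.0 m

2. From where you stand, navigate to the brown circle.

turn left 73°, forward 1.7 m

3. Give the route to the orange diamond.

turn left 100°, forward 2.7 m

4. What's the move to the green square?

turn right 48°, forward 4.3 m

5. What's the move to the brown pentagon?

turn left 44°, forward 2.8 m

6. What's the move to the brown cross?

turn left 133°, forward 3.1 m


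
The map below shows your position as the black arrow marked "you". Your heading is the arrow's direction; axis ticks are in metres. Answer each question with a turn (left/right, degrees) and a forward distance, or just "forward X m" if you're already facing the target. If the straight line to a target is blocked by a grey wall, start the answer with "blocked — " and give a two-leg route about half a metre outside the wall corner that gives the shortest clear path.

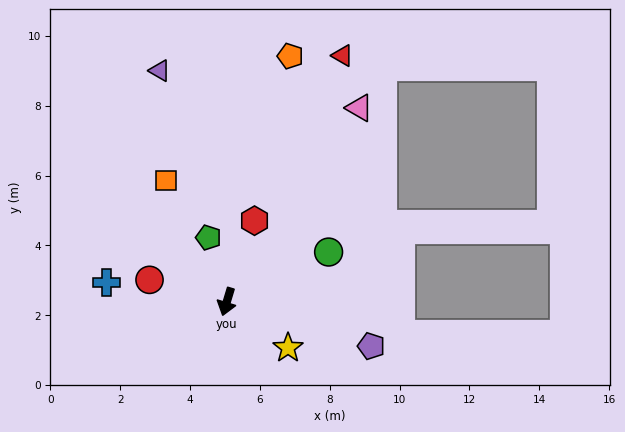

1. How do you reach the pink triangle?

turn left 162°, forward 6.7 m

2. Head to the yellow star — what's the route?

turn left 70°, forward 2.2 m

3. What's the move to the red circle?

turn right 89°, forward 2.3 m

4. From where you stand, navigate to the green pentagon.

turn right 147°, forward 1.9 m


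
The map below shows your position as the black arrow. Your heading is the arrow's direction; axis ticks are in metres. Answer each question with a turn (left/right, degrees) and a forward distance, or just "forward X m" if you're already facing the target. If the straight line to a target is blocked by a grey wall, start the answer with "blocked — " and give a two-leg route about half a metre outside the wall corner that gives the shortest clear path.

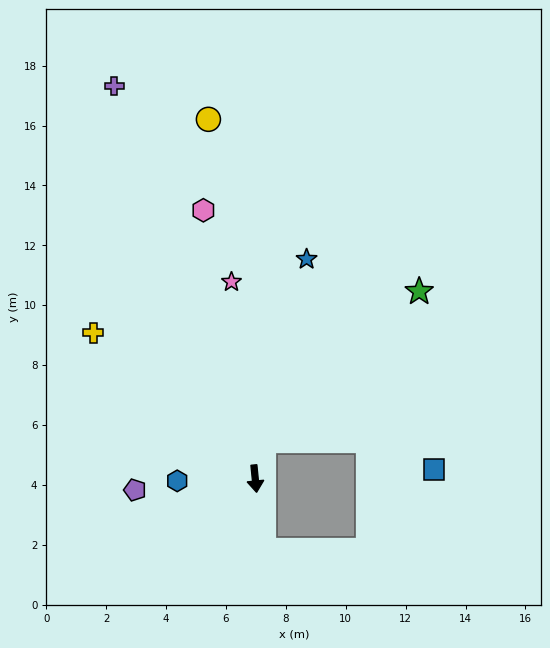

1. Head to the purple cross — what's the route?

turn right 166°, forward 13.9 m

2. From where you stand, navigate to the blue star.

turn left 161°, forward 7.5 m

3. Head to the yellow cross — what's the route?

turn right 138°, forward 7.3 m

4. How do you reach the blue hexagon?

turn right 94°, forward 2.6 m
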